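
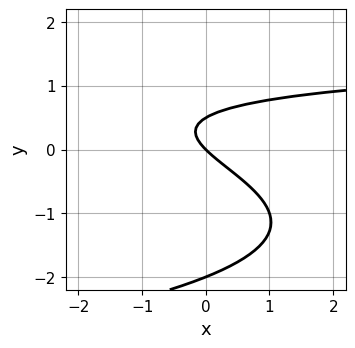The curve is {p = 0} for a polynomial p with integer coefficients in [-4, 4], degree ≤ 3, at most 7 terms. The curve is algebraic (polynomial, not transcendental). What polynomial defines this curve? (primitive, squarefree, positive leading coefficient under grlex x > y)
(a) deg p = 3.
(b) From the axis intercepts and sections: one x-axis crossing is at x = 0; the y-axis gridline crossings are at y ∈ {-2, 0}.
(c) The integer polynomial consistent with all of this is the stated p.

2*y^3 + x*y + 3*y^2 - 2*x - 2*y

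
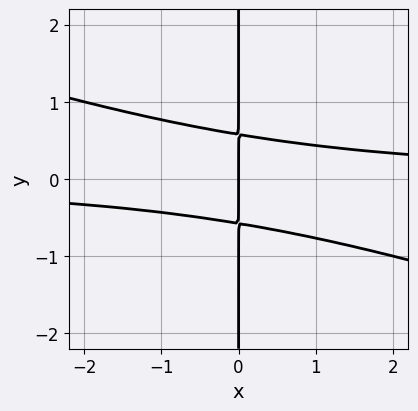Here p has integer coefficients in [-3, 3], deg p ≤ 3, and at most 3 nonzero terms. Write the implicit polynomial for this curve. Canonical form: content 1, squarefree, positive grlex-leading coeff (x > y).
deg p = 3. A generic line meets the curve in up to 3 points.
Observable constraints: it crosses the x-axis at the gridline x = 0; every point of the y-axis in the box is on the curve.
The integer polynomial consistent with all of this is the stated p.

x^2*y + 3*x*y^2 - x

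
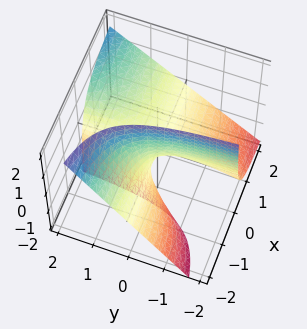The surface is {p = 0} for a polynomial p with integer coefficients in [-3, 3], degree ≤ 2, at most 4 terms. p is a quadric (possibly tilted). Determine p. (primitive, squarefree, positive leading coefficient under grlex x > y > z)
Degree: the shape is more complex than any degree-1 surface, so deg p = 2.
Observable constraints: every point of the y-axis in the box is on the surface; every point of the x-axis in the box is on the surface.
These observations pin down the coefficients.

2*x*y - 2*x*z - z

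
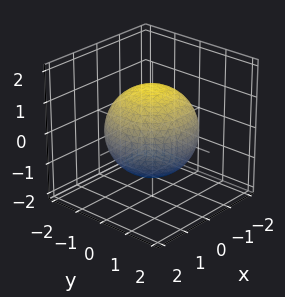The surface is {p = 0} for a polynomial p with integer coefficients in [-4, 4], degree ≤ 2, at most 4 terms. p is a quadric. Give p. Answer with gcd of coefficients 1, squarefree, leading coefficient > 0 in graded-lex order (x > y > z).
Degree: a closed, bounded, convex surface; a quadric, so deg p = 2.
Symmetries: mirror symmetry z ↦ −z ⇒ only even powers of z; rotational symmetry about the z-axis ⇒ p depends on x, y only through x² + y².
Reading off the gridlines: a circular section at z = -1 has radius exactly 1.
Fitting integer coefficients to these (and the overall shape) gives p.

x^2 + y^2 + z^2 - 2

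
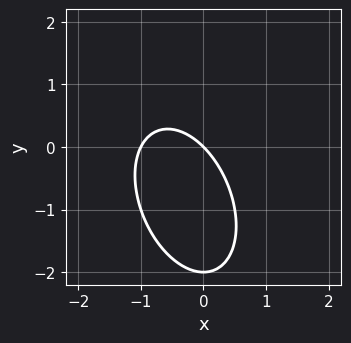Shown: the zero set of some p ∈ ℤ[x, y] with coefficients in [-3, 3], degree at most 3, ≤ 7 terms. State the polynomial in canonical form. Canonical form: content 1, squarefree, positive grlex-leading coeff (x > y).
1. Degree: the shape is more complex than any degree-1 curve, so deg p = 2.
2. From the axis intercepts and sections: among the integer gridlines, it crosses the y-axis at y ∈ {-2, 0}; the x-axis gridline crossings are at x ∈ {-1, 0}.
3. These observations pin down the coefficients.

2*x^2 + x*y + y^2 + 2*x + 2*y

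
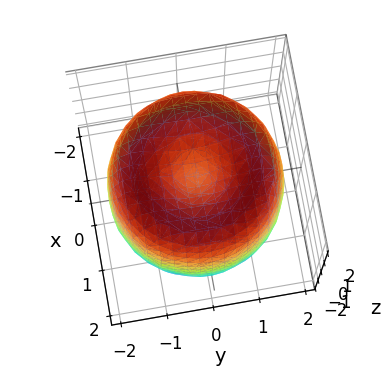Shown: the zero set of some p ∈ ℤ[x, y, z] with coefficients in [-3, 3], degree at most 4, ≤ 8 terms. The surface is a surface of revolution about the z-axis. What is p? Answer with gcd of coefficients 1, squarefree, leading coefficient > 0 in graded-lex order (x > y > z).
x^4 + 2*x^2*y^2 + y^4 - 3*x^2 - 3*y^2 + z^2 - 1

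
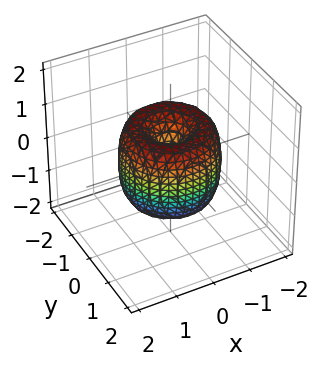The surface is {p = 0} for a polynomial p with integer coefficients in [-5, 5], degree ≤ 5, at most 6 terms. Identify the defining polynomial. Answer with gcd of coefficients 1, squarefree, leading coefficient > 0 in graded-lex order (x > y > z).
1. The degree is 4 — the shape is more complex than any degree-3 surface.
2. By symmetry, the z-axis is an axis of rotation, so x and y enter only as x² + y².
3. From the axis intercepts and sections: a circular section at z = -1 has radius between 0 and 1; it meets the x-axis at x = 0 (among the integer gridlines); it crosses the z-axis at the gridline z = 0; one y-axis crossing is at y = 0.
4. These observations pin down the coefficients.

2*x^4 + 4*x^2*y^2 + 2*y^4 - 3*x^2 - 3*y^2 + z^2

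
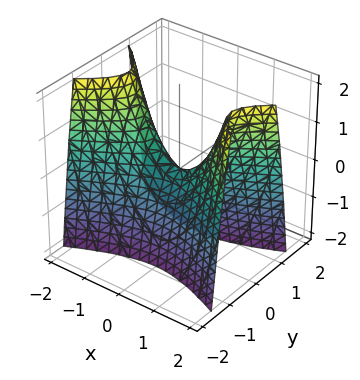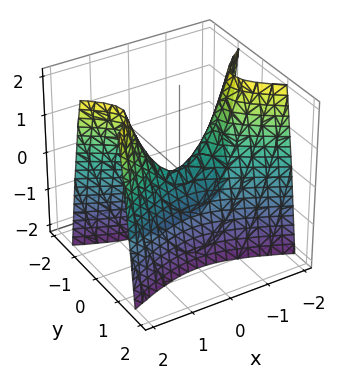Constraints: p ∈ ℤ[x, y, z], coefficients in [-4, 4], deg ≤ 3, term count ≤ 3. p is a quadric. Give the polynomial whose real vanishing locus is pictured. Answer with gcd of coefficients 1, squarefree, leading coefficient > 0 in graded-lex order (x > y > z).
(a) Degree: a saddle surface; a quadric, so deg p = 2.
(b) Symmetries: the y ↦ −y reflection is a symmetry, so y appears only in even powers; mirror symmetry x ↦ −x ⇒ only even powers of x.
(c) Against the integer gridlines: it crosses the z-axis at the gridline z = 0; it crosses the x-axis at the gridline x = 0.
(d) Fitting integer coefficients to these (and the overall shape) gives p.

x^2 - 3*y^2 - z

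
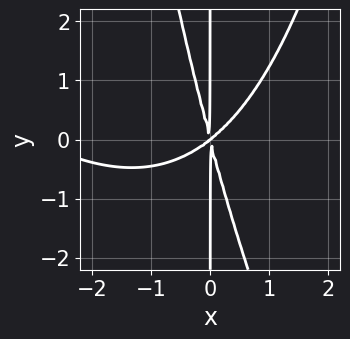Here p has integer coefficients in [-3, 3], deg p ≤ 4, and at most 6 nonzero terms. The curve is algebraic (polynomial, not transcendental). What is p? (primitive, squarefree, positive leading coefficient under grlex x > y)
x^4 + x^3*y + 3*x^3 - 3*x^2*y - x*y^2

1. deg p = 4. The shape is more complex than any degree-3 curve.
2. Observable constraints: one x-axis crossing is at x = 0; every point of the y-axis in the box is on the curve.
3. Assembling these constraints gives the stated polynomial.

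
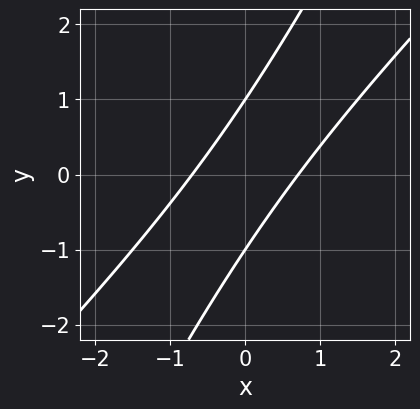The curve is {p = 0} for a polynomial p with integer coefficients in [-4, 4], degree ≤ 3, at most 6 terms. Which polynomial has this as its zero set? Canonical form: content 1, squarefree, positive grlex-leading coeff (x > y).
2*x^2 - 3*x*y + y^2 - 1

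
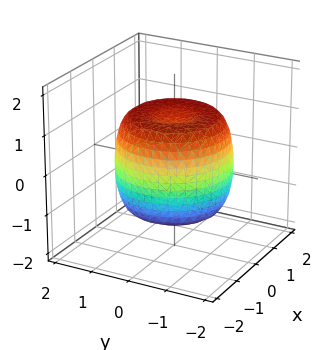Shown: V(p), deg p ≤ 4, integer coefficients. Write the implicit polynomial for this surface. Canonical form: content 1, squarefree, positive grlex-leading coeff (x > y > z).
2*x^4 + 4*x^2*y^2 + 2*y^4 - 3*x^2 - 3*y^2 + 2*z^2 - 2

First, the degree is 4 — a generic line meets the surface in up to 4 points.
Next, symmetries: rotational symmetry about the z-axis ⇒ p depends on x, y only through x² + y².
Next, against the integer gridlines: the z-axis gridline crossings are at z ∈ {-1, 1}; a circular section at z = -1 has radius between 1 and 2.
Finally, putting this together gives p.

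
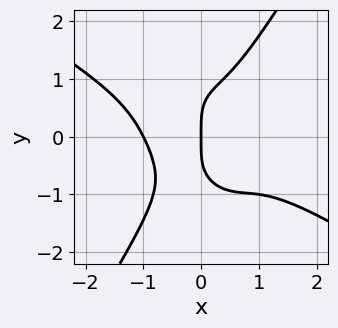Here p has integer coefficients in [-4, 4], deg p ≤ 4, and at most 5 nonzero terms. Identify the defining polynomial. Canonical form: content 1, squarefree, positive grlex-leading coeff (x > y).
2*x^4 + 3*x^3*y - y^4 + 2*x

First, degree: the shape is more complex than any degree-3 curve, so deg p = 4.
Next, reading off the gridlines: the x-axis gridline crossings are at x ∈ {-1, 0}; it meets the y-axis at y = 0 (among the integer gridlines).
Finally, matching integer coefficients to the picture gives p.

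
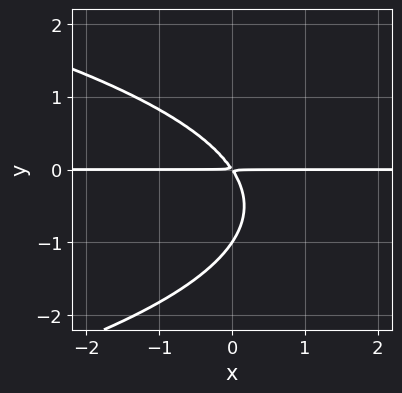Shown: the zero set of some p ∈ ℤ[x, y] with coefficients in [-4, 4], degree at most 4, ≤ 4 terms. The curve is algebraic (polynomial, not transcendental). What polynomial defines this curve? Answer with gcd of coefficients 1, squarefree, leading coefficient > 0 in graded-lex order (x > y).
(a) deg p = 3. A generic line meets the curve in up to 3 points.
(b) From the axis intercepts and sections: it crosses the y-axis at the gridline y = -1; the visible x-axis segment lies entirely on the curve.
(c) These observations pin down the coefficients.

2*y^3 + 3*x*y + 2*y^2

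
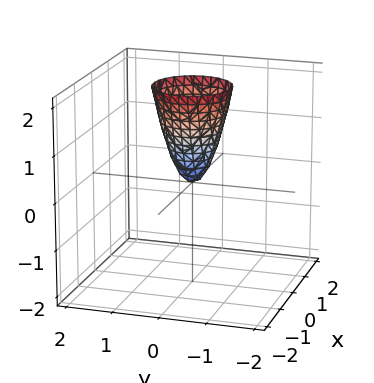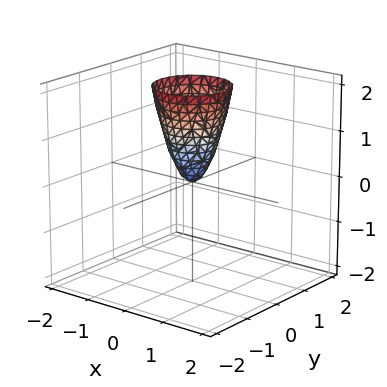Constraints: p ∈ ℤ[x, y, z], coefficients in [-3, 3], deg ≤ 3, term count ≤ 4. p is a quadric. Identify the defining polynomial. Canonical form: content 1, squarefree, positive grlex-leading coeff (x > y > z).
3*x^2 + 3*y^2 - z

1. deg p = 2. A single bowl opening along one axis; a quadric.
2. Symmetries: rotational symmetry about the z-axis ⇒ p depends on x, y only through x² + y².
3. Against the integer gridlines: it meets the x-axis at x = 0 (among the integer gridlines); a circular section at z = 2 has radius between 0 and 1; it meets the y-axis at y = 0 (among the integer gridlines); it meets the z-axis at z = 0 (among the integer gridlines).
4. These observations pin down the coefficients.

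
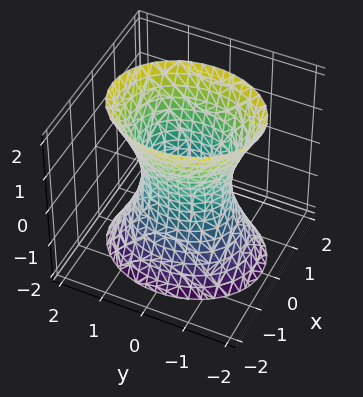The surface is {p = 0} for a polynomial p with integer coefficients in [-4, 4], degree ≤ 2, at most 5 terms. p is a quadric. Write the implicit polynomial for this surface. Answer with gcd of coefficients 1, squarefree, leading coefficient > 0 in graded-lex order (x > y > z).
First, deg p = 2.
Then, symmetries: it's symmetric under z → −z, forcing even powers of z; the y ↦ −y reflection is a symmetry, so y appears only in even powers; it's symmetric under x → −x, forcing even powers of x.
Then, reading off the gridlines: no z-intercept at any integer in the box; among the integer gridlines, it crosses the y-axis at y ∈ {-1, 1}.
Finally, these observations pin down the coefficients.

3*x^2 + 2*y^2 - z^2 - 2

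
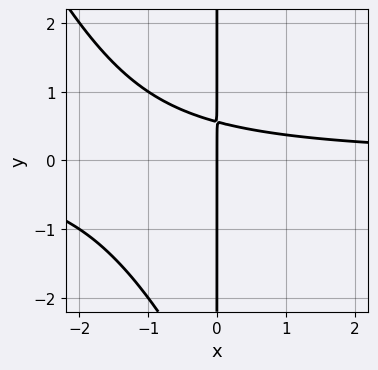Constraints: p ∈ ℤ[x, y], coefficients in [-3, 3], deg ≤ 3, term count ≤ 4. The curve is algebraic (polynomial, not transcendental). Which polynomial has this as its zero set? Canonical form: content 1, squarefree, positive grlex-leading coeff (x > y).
2*x^2*y + x*y^2 + 3*x*y - 2*x

1. Degree: the shape is more complex than any degree-2 curve, so deg p = 3.
2. Observable constraints: it crosses the x-axis at the gridline x = 0; the visible y-axis segment lies entirely on the curve.
3. Matching integer coefficients to the picture gives p.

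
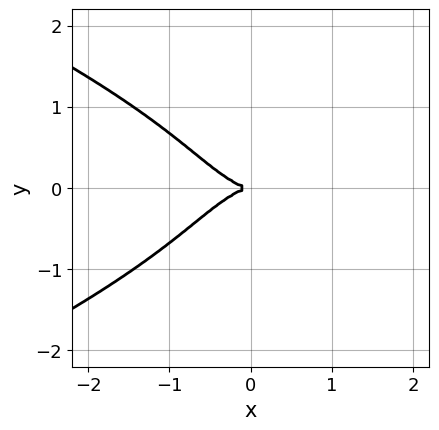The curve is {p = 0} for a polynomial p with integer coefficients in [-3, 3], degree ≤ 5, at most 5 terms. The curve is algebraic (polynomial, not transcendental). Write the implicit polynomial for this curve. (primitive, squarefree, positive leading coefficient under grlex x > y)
The degree is 4 — the shape is more complex than any degree-3 curve.
Symmetries: mirror symmetry y ↦ −y ⇒ only even powers of y.
Against the integer gridlines: it meets the y-axis at y = 0 (among the integer gridlines); it crosses the x-axis at the gridline x = 0.
Matching integer coefficients to the picture gives p.

3*y^4 + 2*x^3 + 3*y^2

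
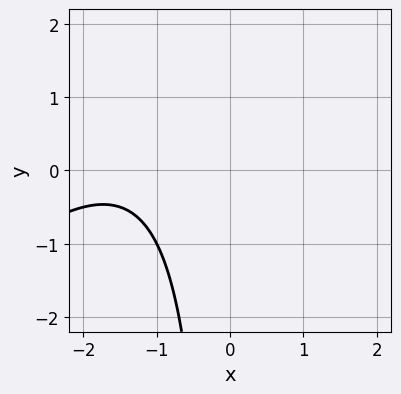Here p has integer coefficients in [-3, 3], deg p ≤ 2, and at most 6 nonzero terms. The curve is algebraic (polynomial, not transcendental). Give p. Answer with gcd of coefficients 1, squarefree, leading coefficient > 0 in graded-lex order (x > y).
1. The degree is 2 — no degree-1 curve has this shape.
2. From the visible intercepts: the curve avoids every integer x-axis point in the box; it misses every integer gridline on the y-axis.
3. Assembling these constraints gives the stated polynomial.

x^2 - x*y + 3*x + 3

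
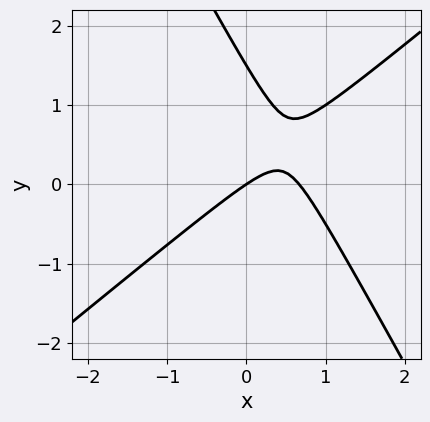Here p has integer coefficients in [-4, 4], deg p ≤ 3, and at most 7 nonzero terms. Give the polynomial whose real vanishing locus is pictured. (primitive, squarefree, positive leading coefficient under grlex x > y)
(a) deg p = 2.
(b) Checking where it meets the axes: it crosses the x-axis at the gridline x = 0; it meets the y-axis at y = 0 (among the integer gridlines).
(c) Putting this together gives p.

3*x^2 - 2*x*y - 2*y^2 - 2*x + 3*y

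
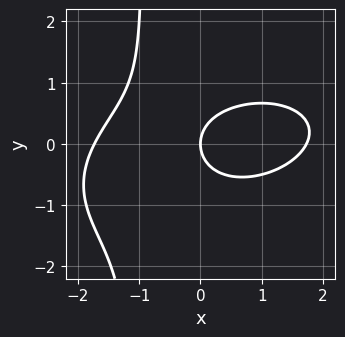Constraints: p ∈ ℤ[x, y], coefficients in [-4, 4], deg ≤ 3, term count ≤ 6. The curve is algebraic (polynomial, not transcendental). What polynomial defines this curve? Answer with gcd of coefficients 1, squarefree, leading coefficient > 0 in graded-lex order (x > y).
First, the degree is 3 — no degree-2 curve has this shape.
Then, checking where it meets the axes: it crosses the y-axis at the gridline y = 0; it meets the x-axis at x = 0 (among the integer gridlines).
Finally, solving for integer coefficients yields p as stated.

x^3 - x^2*y + 3*x*y^2 + 3*y^2 - 3*x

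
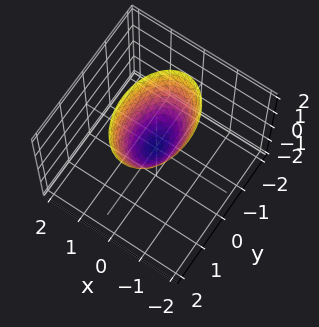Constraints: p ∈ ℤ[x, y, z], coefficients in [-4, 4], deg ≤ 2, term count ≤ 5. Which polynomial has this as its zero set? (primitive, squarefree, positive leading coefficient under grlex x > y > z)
2*x^2 + y^2 - z

Degree: a single bowl opening along one axis; a quadric, so deg p = 2.
Symmetries: mirror symmetry y ↦ −y ⇒ only even powers of y; mirror symmetry x ↦ −x ⇒ only even powers of x.
Against the integer gridlines: it meets the z-axis at z = 0 (among the integer gridlines); it meets the x-axis at x = 0 (among the integer gridlines); it meets the y-axis at y = 0 (among the integer gridlines).
Assembling these constraints gives the stated polynomial.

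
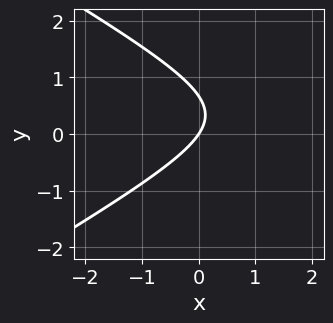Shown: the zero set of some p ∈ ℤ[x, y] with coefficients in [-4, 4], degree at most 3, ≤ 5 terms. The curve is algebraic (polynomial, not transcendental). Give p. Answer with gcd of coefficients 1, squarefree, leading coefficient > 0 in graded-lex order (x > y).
x^2 - 3*y^2 - 3*x + 2*y

deg p = 2. A generic line meets the curve in up to 2 points.
Checking where it meets the axes: it meets the x-axis at x = 0 (among the integer gridlines); it meets the y-axis at y = 0 (among the integer gridlines).
The integer polynomial consistent with all of this is the stated p.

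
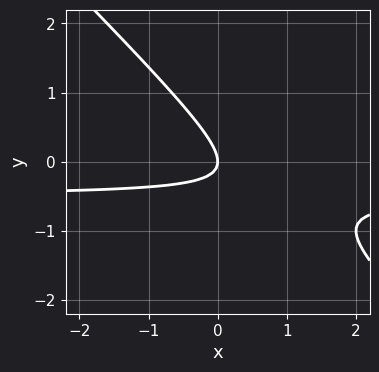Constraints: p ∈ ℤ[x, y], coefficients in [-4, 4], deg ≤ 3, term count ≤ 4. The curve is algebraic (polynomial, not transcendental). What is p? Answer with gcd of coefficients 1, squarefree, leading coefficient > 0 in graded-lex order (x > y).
2*x*y + 2*y^2 + x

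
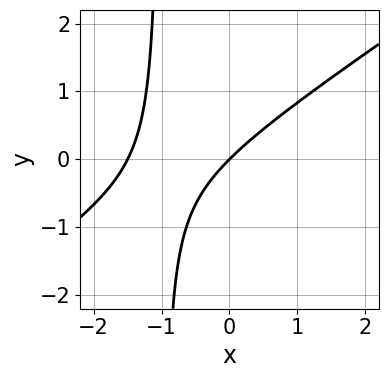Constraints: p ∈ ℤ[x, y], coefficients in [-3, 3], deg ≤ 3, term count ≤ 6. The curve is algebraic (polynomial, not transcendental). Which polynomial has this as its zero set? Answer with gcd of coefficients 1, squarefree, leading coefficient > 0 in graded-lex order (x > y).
2*x^2 - 3*x*y + 3*x - 3*y

deg p = 2. A generic line meets the curve in up to 2 points.
Checking where it meets the axes: it meets the y-axis at y = 0 (among the integer gridlines); it crosses the x-axis at the gridline x = 0.
Putting this together gives p.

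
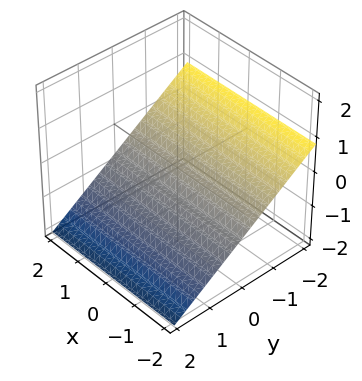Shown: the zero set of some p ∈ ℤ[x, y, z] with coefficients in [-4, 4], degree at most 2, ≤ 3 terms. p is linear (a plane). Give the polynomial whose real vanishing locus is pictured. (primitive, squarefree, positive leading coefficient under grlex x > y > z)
1. The degree is 1 — every cross-section is a straight line — this is a plane.
2. Reading off the gridlines: one y-axis crossing is at y = -1; the surface avoids every integer x-axis point in the box.
3. Matching integer coefficients to the picture gives p.

2*y + 3*z + 2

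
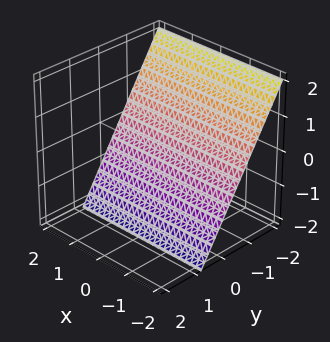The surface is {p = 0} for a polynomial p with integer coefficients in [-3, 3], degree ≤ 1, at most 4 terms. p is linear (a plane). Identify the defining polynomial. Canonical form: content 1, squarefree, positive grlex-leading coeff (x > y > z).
(a) The degree is 1 — the surface is flat (a plane).
(b) Against the integer gridlines: one z-axis crossing is at z = -1; the surface avoids every integer x-axis point in the box.
(c) Solving for integer coefficients yields p as stated.

3*y + 2*z + 2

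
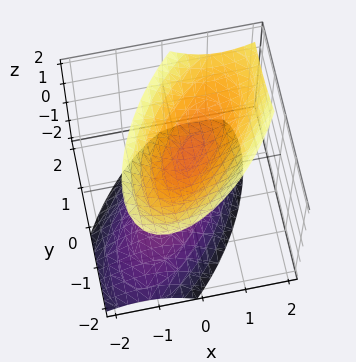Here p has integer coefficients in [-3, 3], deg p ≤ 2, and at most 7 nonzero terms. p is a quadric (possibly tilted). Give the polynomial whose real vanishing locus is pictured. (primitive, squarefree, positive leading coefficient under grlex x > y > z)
3*x^2 - 3*x*y - x*z + 2*y^2 - 2*z^2 + 1

(a) I count 2 distinct pieces. They look like related sheets of one shape, so recover p as a whole.
(b) deg p = 2. The shape is more complex than any degree-1 surface.
(c) From the axis intercepts and sections: the surface avoids every integer x-axis point in the box; no y-intercept at any integer in the box.
(d) Matching integer coefficients to the picture gives p.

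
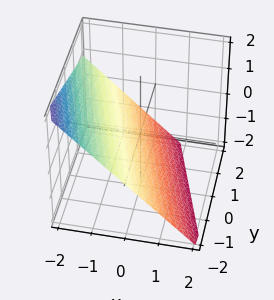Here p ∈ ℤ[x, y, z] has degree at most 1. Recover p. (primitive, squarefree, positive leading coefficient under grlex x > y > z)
First, deg p = 1.
Next, reading off the gridlines: it meets the y-axis at y = -2 (among the integer gridlines).
Finally, fitting integer coefficients to these (and the overall shape) gives p.

3*x + y + 3*z + 2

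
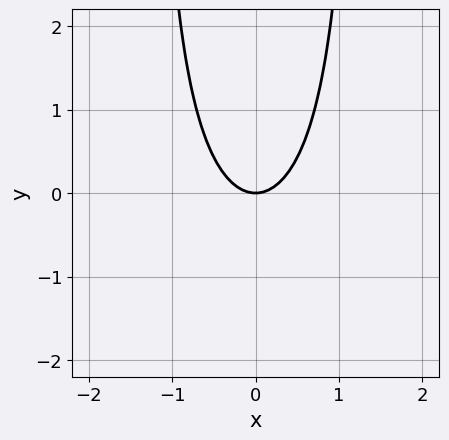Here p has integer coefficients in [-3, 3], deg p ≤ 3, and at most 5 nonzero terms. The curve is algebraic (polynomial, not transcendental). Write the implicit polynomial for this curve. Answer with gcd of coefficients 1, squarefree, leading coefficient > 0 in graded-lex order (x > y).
First, deg p = 3.
Next, symmetries: it's symmetric under x → −x, forcing even powers of x.
Then, reading off the gridlines: it crosses the y-axis at the gridline y = 0; it crosses the x-axis at the gridline x = 0.
Finally, matching integer coefficients to the picture gives p.

x^2*y + 3*x^2 - 2*y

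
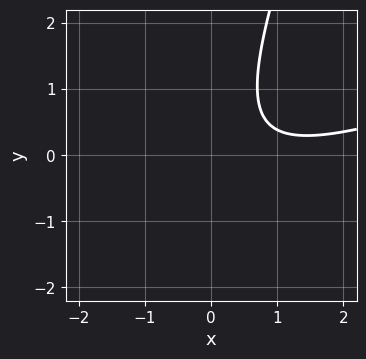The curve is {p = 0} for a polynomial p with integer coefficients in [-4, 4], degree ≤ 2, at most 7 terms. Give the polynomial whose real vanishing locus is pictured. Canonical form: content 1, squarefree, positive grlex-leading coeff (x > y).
(a) Degree: the shape is more complex than any degree-1 curve, so deg p = 2.
(b) From the visible intercepts: it misses every integer gridline on the x-axis; it misses every integer gridline on the y-axis.
(c) Solving for integer coefficients yields p as stated.

x^2 - 3*x*y + y^2 - 2*x + 2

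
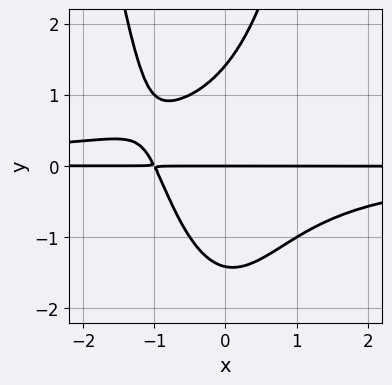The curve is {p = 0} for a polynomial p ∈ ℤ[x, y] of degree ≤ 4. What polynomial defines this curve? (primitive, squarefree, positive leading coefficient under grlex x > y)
deg p = 4. No degree-3 curve has this shape.
From the visible intercepts: one y-axis crossing is at y = 0; every point of the x-axis in the box is on the curve.
Together with the visible shape, these determine p as stated.

2*x^2*y^2 + x*y^2 - y^3 + 2*x*y + 2*y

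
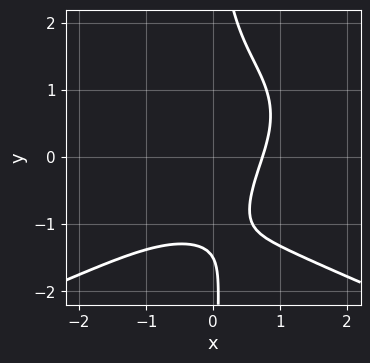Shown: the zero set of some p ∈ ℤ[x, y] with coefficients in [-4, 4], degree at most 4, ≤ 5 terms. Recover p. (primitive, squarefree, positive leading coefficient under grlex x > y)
1. Degree: the shape is more complex than any degree-3 curve, so deg p = 4.
2. Putting this together gives p.

2*x*y^3 + 2*x^3 + 3*x - 2*y - 3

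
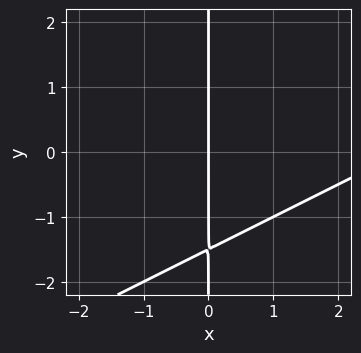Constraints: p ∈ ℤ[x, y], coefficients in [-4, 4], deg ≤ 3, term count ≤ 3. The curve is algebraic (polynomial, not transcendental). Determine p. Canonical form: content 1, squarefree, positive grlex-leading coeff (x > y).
(a) Degree: a generic line meets the curve in up to 2 points, so deg p = 2.
(b) Against the integer gridlines: every point of the y-axis in the box is on the curve; it meets the x-axis at x = 0 (among the integer gridlines).
(c) Fitting integer coefficients to these (and the overall shape) gives p.

x^2 - 2*x*y - 3*x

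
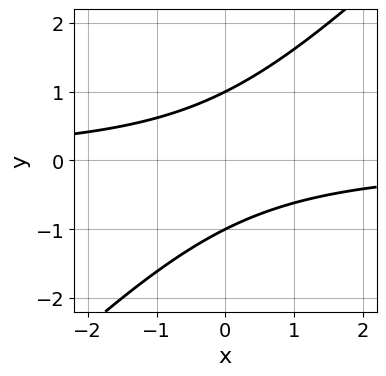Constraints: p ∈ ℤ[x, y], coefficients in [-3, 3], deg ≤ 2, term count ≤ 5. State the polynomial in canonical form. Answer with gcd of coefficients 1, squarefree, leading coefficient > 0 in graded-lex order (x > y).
Degree: the shape is more complex than any degree-1 curve, so deg p = 2.
Checking where it meets the axes: among the integer gridlines, it crosses the y-axis at y ∈ {-1, 1}; no x-intercept at any integer in the box.
Matching integer coefficients to the picture gives p.

x*y - y^2 + 1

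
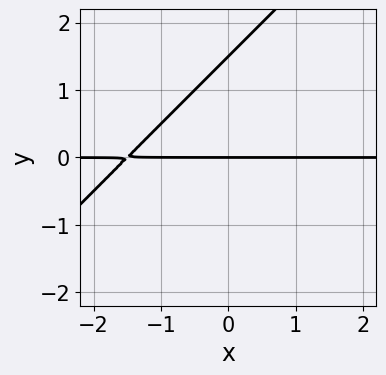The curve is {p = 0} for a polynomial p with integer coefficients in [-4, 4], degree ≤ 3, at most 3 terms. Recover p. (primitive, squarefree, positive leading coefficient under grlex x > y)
Degree: a generic line meets the curve in up to 2 points, so deg p = 2.
From the visible intercepts: one y-axis crossing is at y = 0; every point of the x-axis in the box is on the curve.
Putting this together gives p.

2*x*y - 2*y^2 + 3*y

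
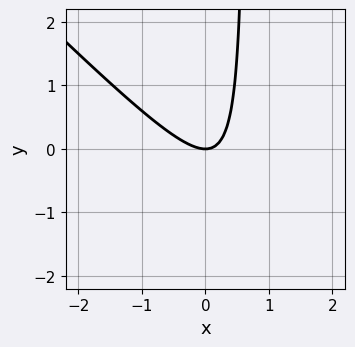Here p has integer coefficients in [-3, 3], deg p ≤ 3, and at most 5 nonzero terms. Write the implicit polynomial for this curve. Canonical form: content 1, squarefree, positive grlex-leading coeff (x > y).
3*x^2 + 3*x*y - 2*y

1. The degree is 2 — the shape is more complex than any degree-1 curve.
2. From the visible intercepts: it meets the y-axis at y = 0 (among the integer gridlines); it crosses the x-axis at the gridline x = 0.
3. The integer polynomial consistent with all of this is the stated p.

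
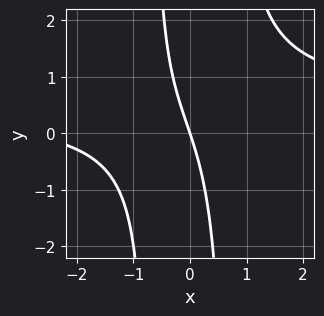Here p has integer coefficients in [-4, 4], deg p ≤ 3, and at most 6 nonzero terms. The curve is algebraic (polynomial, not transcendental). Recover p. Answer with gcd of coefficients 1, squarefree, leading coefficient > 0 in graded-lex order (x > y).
1. Degree: no degree-2 curve has this shape, so deg p = 3.
2. Observable constraints: one y-axis crossing is at y = 0; it crosses the x-axis at the gridline x = 0.
3. The integer polynomial consistent with all of this is the stated p.

2*x^2*y - x^2 - 3*x - y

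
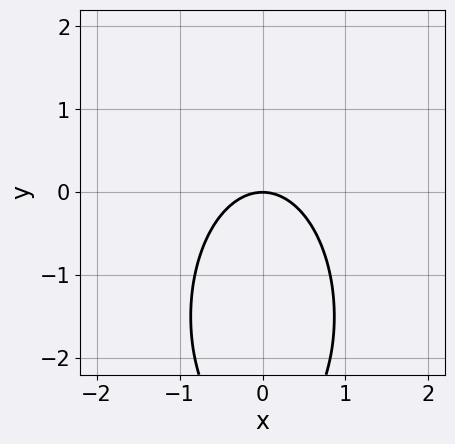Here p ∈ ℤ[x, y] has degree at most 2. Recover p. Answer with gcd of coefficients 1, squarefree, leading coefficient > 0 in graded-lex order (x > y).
Degree: the shape is more complex than any degree-1 curve, so deg p = 2.
Symmetries: the x ↦ −x reflection is a symmetry, so x appears only in even powers.
Observable constraints: one x-axis crossing is at x = 0; one y-axis crossing is at y = 0.
Together with the visible shape, these determine p as stated.

3*x^2 + y^2 + 3*y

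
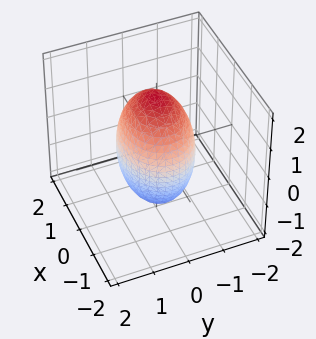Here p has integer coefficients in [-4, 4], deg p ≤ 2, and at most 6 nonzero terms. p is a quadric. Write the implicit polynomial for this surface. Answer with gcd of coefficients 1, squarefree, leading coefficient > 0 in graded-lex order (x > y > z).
2*x^2 + 3*y^2 + z^2 - 3

deg p = 2. A closed, bounded, convex surface; a quadric.
Symmetries: it's symmetric under x → −x, forcing even powers of x; the y ↦ −y reflection is a symmetry, so y appears only in even powers; mirror symmetry z ↦ −z ⇒ only even powers of z.
From the axis intercepts and sections: among the integer gridlines, it crosses the y-axis at y ∈ {-1, 1}.
Solving for integer coefficients yields p as stated.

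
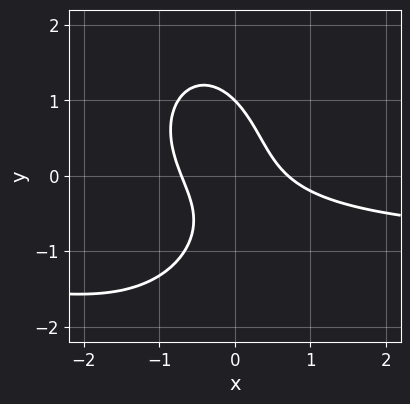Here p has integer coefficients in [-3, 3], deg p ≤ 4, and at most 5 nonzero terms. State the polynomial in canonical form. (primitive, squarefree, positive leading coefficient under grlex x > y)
2*x^2*y + y^3 + 2*x^2 + 3*x*y - 1

First, deg p = 3. The shape is more complex than any degree-2 curve.
Next, from the axis intercepts and sections: one y-axis crossing is at y = 1.
Finally, matching integer coefficients to the picture gives p.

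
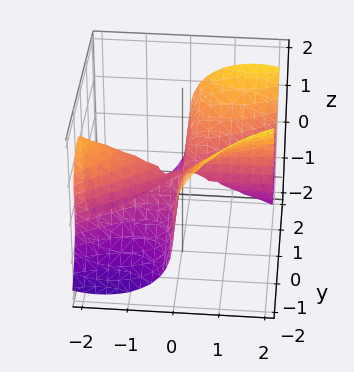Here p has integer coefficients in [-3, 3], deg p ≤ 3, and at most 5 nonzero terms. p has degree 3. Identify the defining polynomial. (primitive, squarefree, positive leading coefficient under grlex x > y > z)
1. The degree is 3 — a generic line meets the surface in up to 3 points.
2. From the axis intercepts and sections: one z-axis crossing is at z = 0; the visible y-axis segment lies entirely on the surface; every point of the x-axis in the box is on the surface.
3. These observations pin down the coefficients.

2*x^2*y - 3*x*y^2 + 2*z^3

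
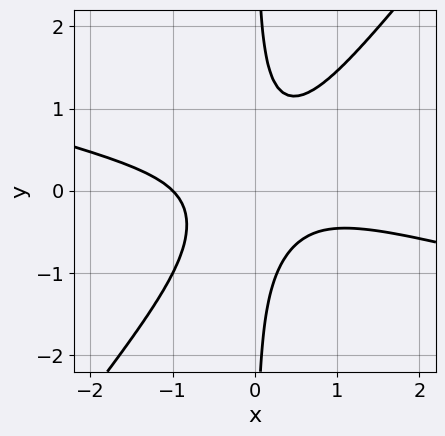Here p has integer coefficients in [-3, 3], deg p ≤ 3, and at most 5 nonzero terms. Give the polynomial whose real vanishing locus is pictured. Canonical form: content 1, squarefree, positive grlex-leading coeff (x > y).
x^3 + 3*x^2*y - 3*x*y^2 + 1

First, deg p = 3. The shape is more complex than any degree-2 curve.
Then, from the axis intercepts and sections: one x-axis crossing is at x = -1; it misses every integer gridline on the y-axis.
Finally, these observations pin down the coefficients.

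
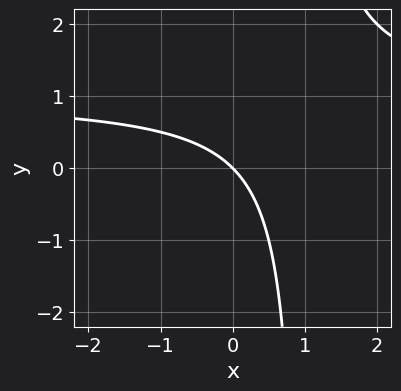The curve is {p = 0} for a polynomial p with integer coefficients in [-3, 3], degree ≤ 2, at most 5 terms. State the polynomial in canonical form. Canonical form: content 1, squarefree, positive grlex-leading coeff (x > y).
1. deg p = 2. No degree-1 curve has this shape.
2. From the axis intercepts and sections: it meets the x-axis at x = 0 (among the integer gridlines); one y-axis crossing is at y = 0.
3. These observations pin down the coefficients.

x*y - x - y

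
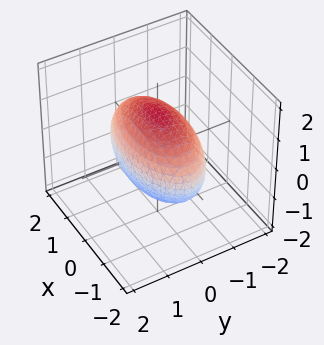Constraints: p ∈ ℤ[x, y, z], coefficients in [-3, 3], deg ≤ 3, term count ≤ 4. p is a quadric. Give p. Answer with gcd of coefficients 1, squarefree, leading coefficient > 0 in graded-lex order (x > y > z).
x^2 + 3*y^2 + 2*z^2 - 3

(a) Degree: a closed, bounded, convex surface; a quadric, so deg p = 2.
(b) Symmetries: the z ↦ −z reflection is a symmetry, so z appears only in even powers; the x ↦ −x reflection is a symmetry, so x appears only in even powers; the y ↦ −y reflection is a symmetry, so y appears only in even powers.
(c) Reading off the gridlines: the y-axis gridline crossings are at y ∈ {-1, 1}.
(d) These observations pin down the coefficients.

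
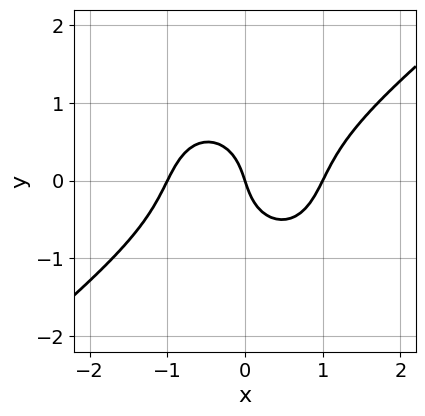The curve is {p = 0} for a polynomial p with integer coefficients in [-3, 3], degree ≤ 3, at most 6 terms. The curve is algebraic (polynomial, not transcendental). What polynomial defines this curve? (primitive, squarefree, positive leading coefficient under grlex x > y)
3*x^3 - 2*x^2*y - 3*y^3 - 3*x - y

(a) deg p = 3. A generic line meets the curve in up to 3 points.
(b) Against the integer gridlines: it meets the y-axis at y = 0 (among the integer gridlines); the x-axis gridline crossings are at x ∈ {-1, 0, 1}.
(c) Fitting integer coefficients to these (and the overall shape) gives p.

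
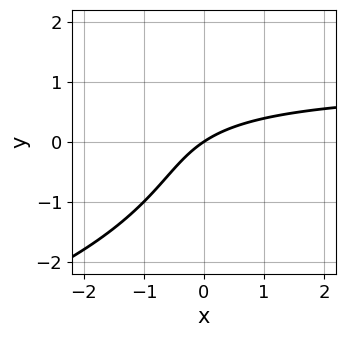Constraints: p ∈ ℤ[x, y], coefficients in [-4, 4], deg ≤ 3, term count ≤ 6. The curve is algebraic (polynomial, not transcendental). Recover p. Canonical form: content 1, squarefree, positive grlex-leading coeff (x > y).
deg p = 3.
From the axis intercepts and sections: one x-axis crossing is at x = 0; it meets the y-axis at y = 0 (among the integer gridlines).
Matching integer coefficients to the picture gives p.

y^3 + 2*x*y - 2*x + 3*y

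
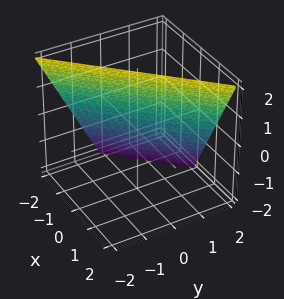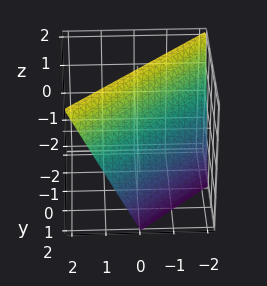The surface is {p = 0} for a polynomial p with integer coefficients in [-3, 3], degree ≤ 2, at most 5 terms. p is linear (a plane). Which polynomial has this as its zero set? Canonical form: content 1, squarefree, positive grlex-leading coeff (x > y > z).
(a) deg p = 1. The surface is flat (a plane).
(b) Checking where it meets the axes: it meets the z-axis at z = 2 (among the integer gridlines); it meets the y-axis at y = 1 (among the integer gridlines); it crosses the x-axis at the gridline x = -1.
(c) Solving for integer coefficients yields p as stated.

2*x - 2*y - z + 2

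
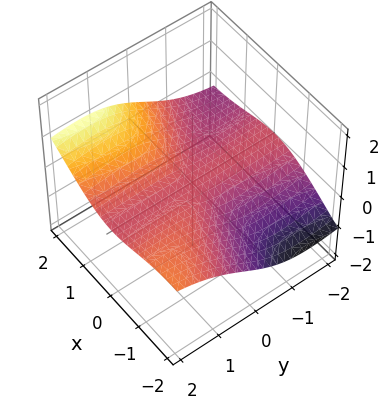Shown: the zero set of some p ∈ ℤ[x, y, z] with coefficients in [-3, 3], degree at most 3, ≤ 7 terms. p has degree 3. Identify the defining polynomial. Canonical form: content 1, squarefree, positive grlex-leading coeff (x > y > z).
(a) The degree is 3 — no degree-2 surface has this shape.
(b) Observable constraints: the visible y-axis segment lies entirely on the surface; one x-axis crossing is at x = 0; one z-axis crossing is at z = 0.
(c) The integer polynomial consistent with all of this is the stated p.

x^3 + 2*x^2*y - 3*x^2*z - 3*y^2*z - z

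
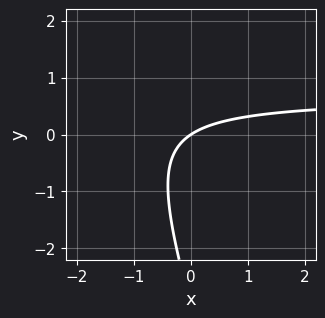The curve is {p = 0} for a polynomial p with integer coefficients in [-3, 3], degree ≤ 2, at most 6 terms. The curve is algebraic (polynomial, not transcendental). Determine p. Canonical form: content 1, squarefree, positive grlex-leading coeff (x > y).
3*x*y + y^2 - 2*x + 3*y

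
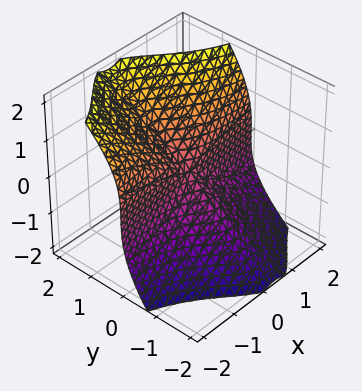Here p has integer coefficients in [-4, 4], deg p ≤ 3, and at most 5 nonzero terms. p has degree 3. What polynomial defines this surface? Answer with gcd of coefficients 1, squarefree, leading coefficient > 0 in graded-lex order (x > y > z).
The degree is 3 — no degree-2 surface has this shape.
From the visible intercepts: every point of the x-axis in the box is on the surface; every point of the y-axis in the box is on the surface.
The integer polynomial consistent with all of this is the stated p.

3*x^2*y + x*y*z + 2*y*z^2 - 2*z^3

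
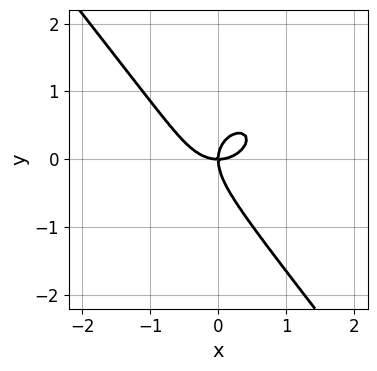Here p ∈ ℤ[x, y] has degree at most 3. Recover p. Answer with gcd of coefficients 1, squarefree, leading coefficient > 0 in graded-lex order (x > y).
Degree: the shape is more complex than any degree-2 curve, so deg p = 3.
From the visible intercepts: one y-axis crossing is at y = 0; it meets the x-axis at x = 0 (among the integer gridlines).
The integer polynomial consistent with all of this is the stated p.

3*x^3 + 2*x*y^2 + 3*y^3 - 3*x*y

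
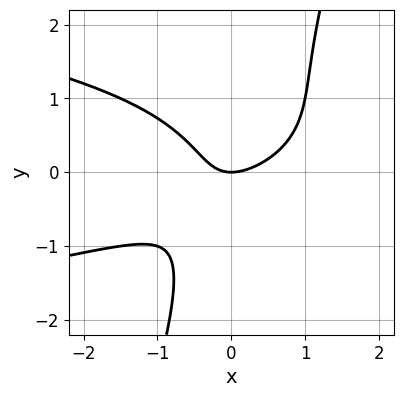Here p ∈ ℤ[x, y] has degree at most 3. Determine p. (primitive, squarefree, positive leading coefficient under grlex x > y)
First, degree: a generic line meets the curve in up to 3 points, so deg p = 3.
Then, against the integer gridlines: one y-axis crossing is at y = 0; it meets the x-axis at x = 0 (among the integer gridlines).
Finally, putting this together gives p.

3*x*y^2 - y^3 + 2*x^2 - 2*x*y - 2*y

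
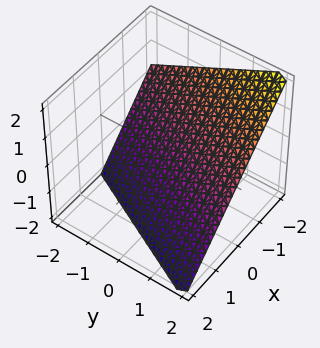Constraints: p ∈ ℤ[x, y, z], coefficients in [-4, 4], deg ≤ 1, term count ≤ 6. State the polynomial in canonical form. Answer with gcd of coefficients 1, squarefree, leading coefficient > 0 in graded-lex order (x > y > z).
2*x - y + 2*z + 2

(a) Degree: the surface is flat (a plane), so deg p = 1.
(b) Against the integer gridlines: it crosses the y-axis at the gridline y = 2; one z-axis crossing is at z = -1; it meets the x-axis at x = -1 (among the integer gridlines).
(c) Putting this together gives p.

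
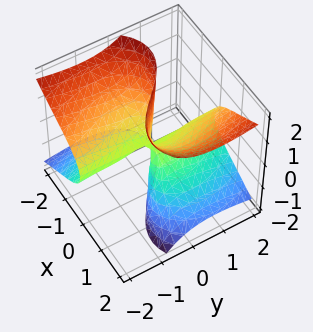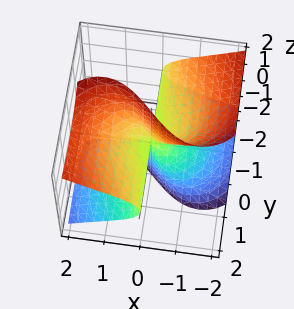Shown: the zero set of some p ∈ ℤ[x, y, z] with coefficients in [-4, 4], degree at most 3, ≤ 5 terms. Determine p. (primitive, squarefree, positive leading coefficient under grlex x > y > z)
First, the degree is 3 — the shape is more complex than any degree-2 surface.
Then, reading off the gridlines: the visible z-axis segment lies entirely on the surface; the visible y-axis segment lies entirely on the surface; one x-axis crossing is at x = 0.
Finally, these observations pin down the coefficients.

2*x^3 + 2*x*y^2 - 3*x*z^2 - 3*y*z^2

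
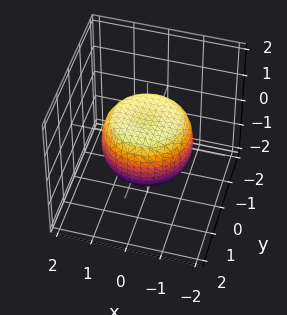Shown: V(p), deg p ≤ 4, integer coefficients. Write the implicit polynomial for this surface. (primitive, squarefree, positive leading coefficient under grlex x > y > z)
2*x^4 + 4*x^2*y^2 + 2*y^4 - 2*x^2 - 2*y^2 + 3*z^2 - 2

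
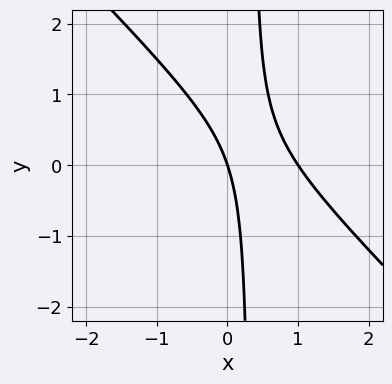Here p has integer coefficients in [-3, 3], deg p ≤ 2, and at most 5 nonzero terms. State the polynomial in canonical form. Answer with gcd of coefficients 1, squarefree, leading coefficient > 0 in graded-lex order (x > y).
The degree is 2 — no degree-1 curve has this shape.
Reading off the gridlines: it meets the y-axis at y = 0 (among the integer gridlines); among the integer gridlines, it crosses the x-axis at x ∈ {0, 1}.
These observations pin down the coefficients.

3*x^2 + 3*x*y - 3*x - y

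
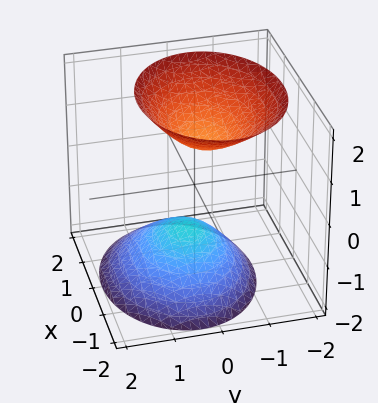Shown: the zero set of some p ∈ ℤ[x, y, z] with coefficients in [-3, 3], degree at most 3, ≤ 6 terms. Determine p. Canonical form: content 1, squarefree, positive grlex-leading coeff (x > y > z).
(a) There are 2 components. They look like related sheets of one shape, so recover p as a whole.
(b) Degree: no degree-1 surface has this shape, so deg p = 2.
(c) From the axis intercepts and sections: the z-axis gridline crossings are at z ∈ {-1, 1}; the surface avoids every integer x-axis point in the box; the surface avoids every integer y-axis point in the box.
(d) Together with the visible shape, these determine p as stated.

2*x^2 + 3*y^2 + y*z - 2*z^2 + 2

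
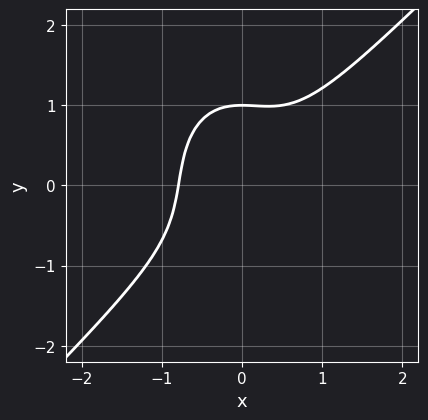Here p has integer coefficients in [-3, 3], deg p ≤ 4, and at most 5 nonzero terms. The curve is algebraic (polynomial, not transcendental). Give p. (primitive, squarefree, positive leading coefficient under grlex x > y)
2*x^3 - x^2*y - y^3 + 1

deg p = 3. The shape is more complex than any degree-2 curve.
From the visible intercepts: it meets the y-axis at y = 1 (among the integer gridlines).
The integer polynomial consistent with all of this is the stated p.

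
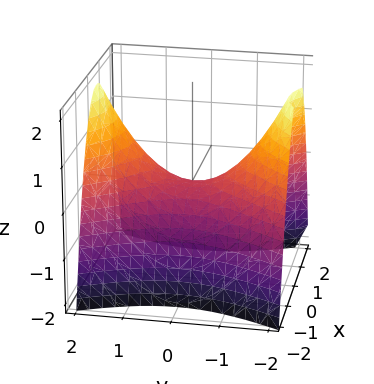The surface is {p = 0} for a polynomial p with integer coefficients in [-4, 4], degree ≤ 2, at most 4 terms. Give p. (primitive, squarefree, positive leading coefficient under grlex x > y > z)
2*x^2 - y^2 + 2*z

1. The degree is 2 — a hyperbolic paraboloid; a quadric.
2. Symmetries: mirror symmetry y ↦ −y ⇒ only even powers of y; mirror symmetry x ↦ −x ⇒ only even powers of x.
3. From the visible intercepts: it meets the z-axis at z = 0 (among the integer gridlines); it meets the y-axis at y = 0 (among the integer gridlines); it crosses the x-axis at the gridline x = 0.
4. The integer polynomial consistent with all of this is the stated p.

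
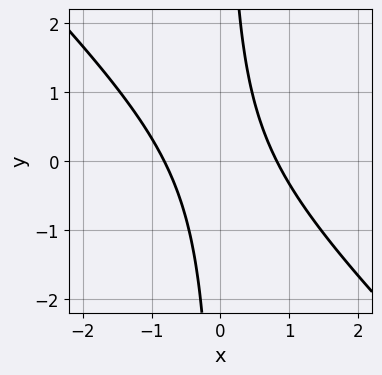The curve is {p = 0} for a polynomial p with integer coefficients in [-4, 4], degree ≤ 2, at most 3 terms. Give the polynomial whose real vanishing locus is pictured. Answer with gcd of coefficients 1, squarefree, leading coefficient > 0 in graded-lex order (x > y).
First, the degree is 2 — no degree-1 curve has this shape.
Next, checking where it meets the axes: no y-intercept at any integer in the box.
Finally, together with the visible shape, these determine p as stated.

3*x^2 + 3*x*y - 2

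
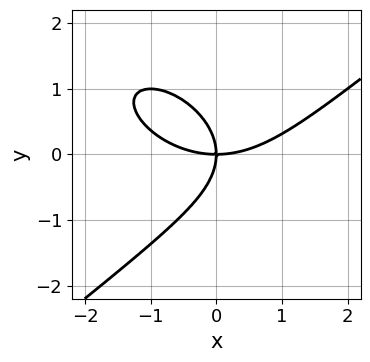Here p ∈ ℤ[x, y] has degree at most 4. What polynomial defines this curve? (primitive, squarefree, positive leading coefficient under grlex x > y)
x^3 - 2*y^3 - 3*x*y

(a) deg p = 3. The shape is more complex than any degree-2 curve.
(b) Checking where it meets the axes: it crosses the x-axis at the gridline x = 0; one y-axis crossing is at y = 0.
(c) Matching integer coefficients to the picture gives p.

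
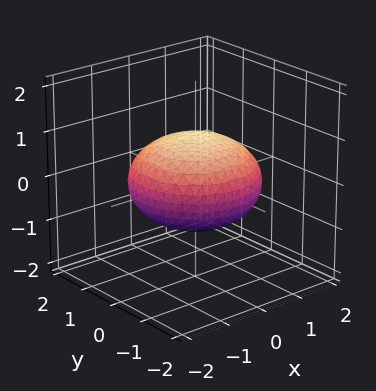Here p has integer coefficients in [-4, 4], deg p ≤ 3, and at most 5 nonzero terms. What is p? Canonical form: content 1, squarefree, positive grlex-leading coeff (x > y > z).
(a) Degree: a closed, bounded, convex surface; a quadric, so deg p = 2.
(b) By symmetry, every cross-section ⟂ z is a circle, so x, y appear only via x² + y²; mirror symmetry z ↦ −z ⇒ only even powers of z.
(c) Checking where it meets the axes: a circular section at z = 0 has radius between 1 and 2; the z-axis gridline crossings are at z ∈ {-1, 1}.
(d) Together with the visible shape, these determine p as stated.

x^2 + y^2 + 2*z^2 - 2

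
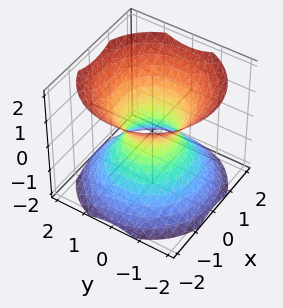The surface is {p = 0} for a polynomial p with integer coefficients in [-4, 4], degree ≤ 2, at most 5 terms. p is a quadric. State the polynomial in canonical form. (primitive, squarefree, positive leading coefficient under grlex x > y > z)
3*x^2 + 3*y^2 - 3*z^2 - 2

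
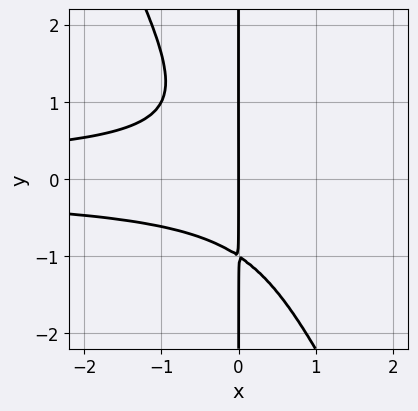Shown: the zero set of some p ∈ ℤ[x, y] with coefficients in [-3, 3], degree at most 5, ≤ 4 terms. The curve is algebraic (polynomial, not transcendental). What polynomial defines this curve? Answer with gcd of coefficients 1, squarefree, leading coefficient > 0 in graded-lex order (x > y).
2*x^2*y^2 + x*y^3 + x

1. The degree is 4 — the shape is more complex than any degree-3 curve.
2. Reading off the gridlines: the visible y-axis segment lies entirely on the curve; it meets the x-axis at x = 0 (among the integer gridlines).
3. Solving for integer coefficients yields p as stated.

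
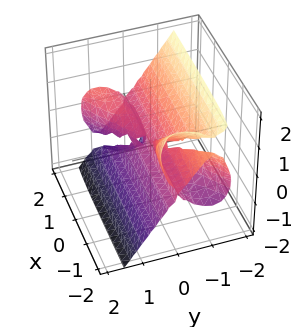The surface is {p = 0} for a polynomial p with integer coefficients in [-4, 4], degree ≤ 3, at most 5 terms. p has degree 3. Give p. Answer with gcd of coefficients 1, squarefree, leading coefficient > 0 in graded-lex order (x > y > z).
1. deg p = 3. The shape is more complex than any degree-2 surface.
2. Against the integer gridlines: it meets the y-axis at y = 0 (among the integer gridlines); it meets the z-axis at z = 0 (among the integer gridlines); the visible x-axis segment lies entirely on the surface.
3. These observations pin down the coefficients.

2*x*y^2 - x*z^2 - 3*y^3 - z^3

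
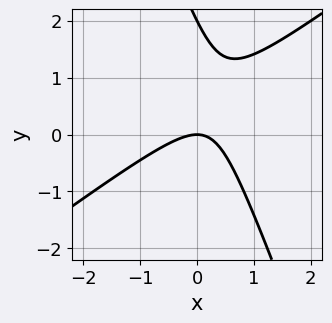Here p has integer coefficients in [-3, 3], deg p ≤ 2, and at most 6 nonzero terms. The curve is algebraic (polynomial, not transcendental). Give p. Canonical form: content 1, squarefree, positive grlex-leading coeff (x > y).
2*x^2 - 2*x*y - y^2 + 2*y

(a) The degree is 2 — the shape is more complex than any degree-1 curve.
(b) Observable constraints: the y-axis gridline crossings are at y ∈ {0, 2}; it meets the x-axis at x = 0 (among the integer gridlines).
(c) Fitting integer coefficients to these (and the overall shape) gives p.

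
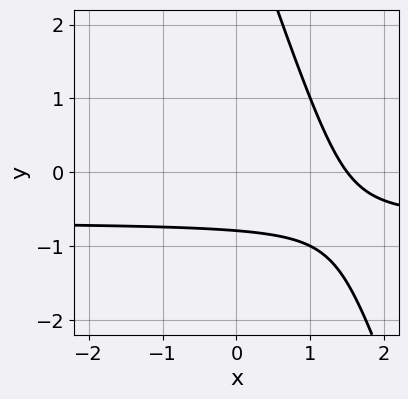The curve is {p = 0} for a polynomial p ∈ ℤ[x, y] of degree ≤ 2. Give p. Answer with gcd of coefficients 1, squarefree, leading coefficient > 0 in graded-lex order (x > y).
3*x*y + y^2 + 2*x - 3*y - 3

First, the degree is 2 — the shape is more complex than any degree-1 curve.
Finally, putting this together gives p.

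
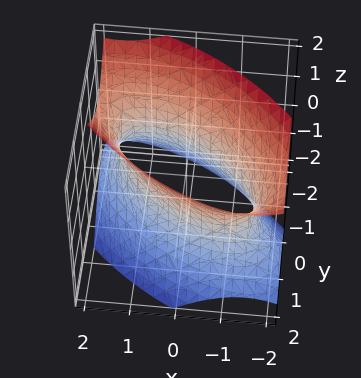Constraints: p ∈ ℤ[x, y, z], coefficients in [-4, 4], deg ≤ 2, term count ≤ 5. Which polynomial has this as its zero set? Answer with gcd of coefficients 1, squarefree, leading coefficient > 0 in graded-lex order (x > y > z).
2*x^2 + 3*x*y + 3*y^2 - 2*z^2 - 3

First, deg p = 2.
Next, from the axis intercepts and sections: the y-axis gridline crossings are at y ∈ {-1, 1}; the surface avoids every integer z-axis point in the box.
Finally, solving for integer coefficients yields p as stated.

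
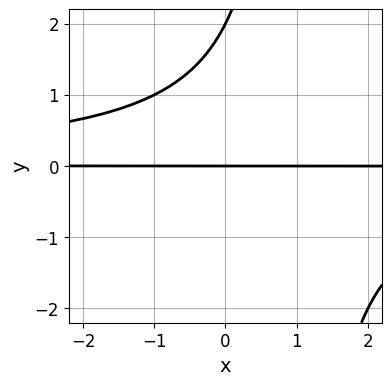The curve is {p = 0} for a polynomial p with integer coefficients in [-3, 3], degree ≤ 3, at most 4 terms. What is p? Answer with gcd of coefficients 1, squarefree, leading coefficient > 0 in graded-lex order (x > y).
x*y^2 - y^2 + 2*y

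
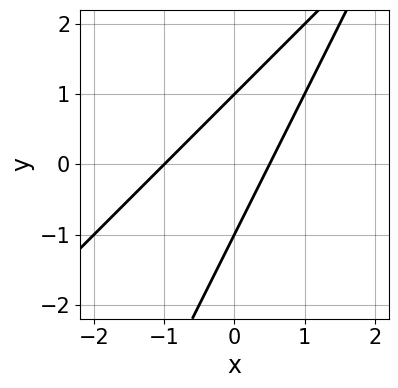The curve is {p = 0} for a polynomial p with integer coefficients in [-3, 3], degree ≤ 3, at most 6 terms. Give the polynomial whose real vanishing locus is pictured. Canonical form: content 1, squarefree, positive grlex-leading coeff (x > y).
deg p = 2. The shape is more complex than any degree-1 curve.
From the axis intercepts and sections: it meets the x-axis at x = -1 (among the integer gridlines); among the integer gridlines, it crosses the y-axis at y ∈ {-1, 1}.
The integer polynomial consistent with all of this is the stated p.

2*x^2 - 3*x*y + y^2 + x - 1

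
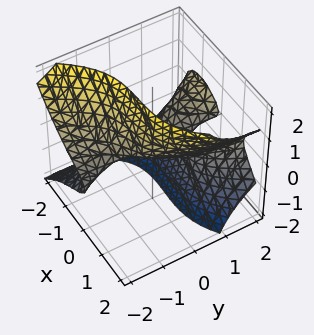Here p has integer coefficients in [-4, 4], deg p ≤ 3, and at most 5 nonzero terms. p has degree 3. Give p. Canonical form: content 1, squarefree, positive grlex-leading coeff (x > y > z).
First, the degree is 3 — no degree-2 surface has this shape.
Next, from the visible intercepts: one z-axis crossing is at z = 0; one x-axis crossing is at x = 0; the visible y-axis segment lies entirely on the surface.
Finally, matching integer coefficients to the picture gives p.

x^3 + y^2*z - 2*y*z^2 - x*y - 2*z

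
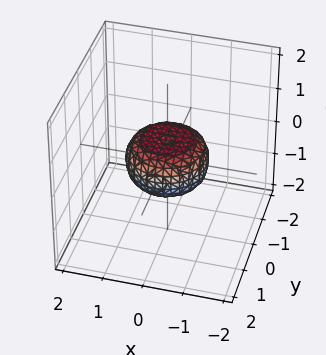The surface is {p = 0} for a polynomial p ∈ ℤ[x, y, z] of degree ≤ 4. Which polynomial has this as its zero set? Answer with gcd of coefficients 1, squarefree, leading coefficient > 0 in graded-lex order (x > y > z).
2*x^4 + 4*x^2*y^2 + 2*y^4 - x^2 - y^2 + 3*z^2 - 1

1. Degree: the shape is more complex than any degree-3 surface, so deg p = 4.
2. Symmetry: the surface is invariant under rotation about z: p = q(x² + y², z).
3. Reading off the gridlines: the x-axis gridline crossings are at x ∈ {-1, 1}; the y-axis gridline crossings are at y ∈ {-1, 1}; a circular section at z = 0 has radius exactly 1.
4. Together with the visible shape, these determine p as stated.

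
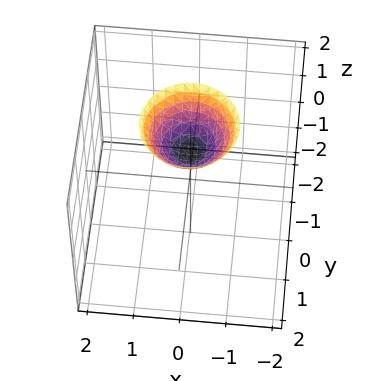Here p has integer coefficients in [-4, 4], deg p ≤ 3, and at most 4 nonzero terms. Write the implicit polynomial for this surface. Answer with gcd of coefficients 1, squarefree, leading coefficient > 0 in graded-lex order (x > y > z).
x^2 + y^2 - z + 1

1. The degree is 2 — the shape is more complex than any degree-1 surface.
2. Symmetry: the surface is invariant under rotation about z: p = q(x² + y², z).
3. Against the integer gridlines: it misses every integer gridline on the x-axis; the surface avoids every integer y-axis point in the box.
4. Matching integer coefficients to the picture gives p. Check: (0, 0, 1) on the z-axis lies on the surface, and p(0, 0, 1) = 0. ✓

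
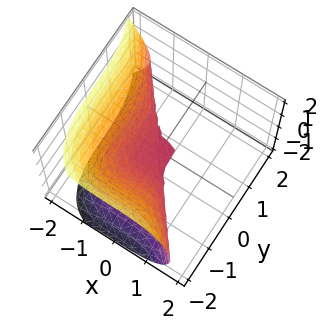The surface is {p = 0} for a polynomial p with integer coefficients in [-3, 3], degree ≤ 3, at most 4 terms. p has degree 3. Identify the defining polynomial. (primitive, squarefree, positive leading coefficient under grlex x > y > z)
2*x^3 + y^3 + 3*z^2 + z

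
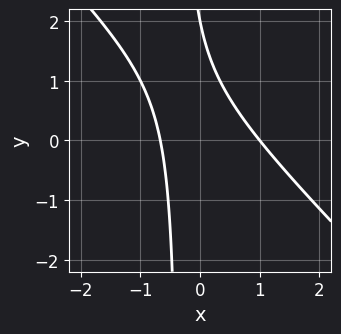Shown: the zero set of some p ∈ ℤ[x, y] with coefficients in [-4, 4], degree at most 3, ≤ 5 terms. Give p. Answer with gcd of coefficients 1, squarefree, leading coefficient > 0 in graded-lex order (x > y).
3*x^2 + 3*x*y - x + y - 2

First, degree: a generic line meets the curve in up to 2 points, so deg p = 2.
Then, against the integer gridlines: one y-axis crossing is at y = 2; one x-axis crossing is at x = 1.
Finally, solving for integer coefficients yields p as stated.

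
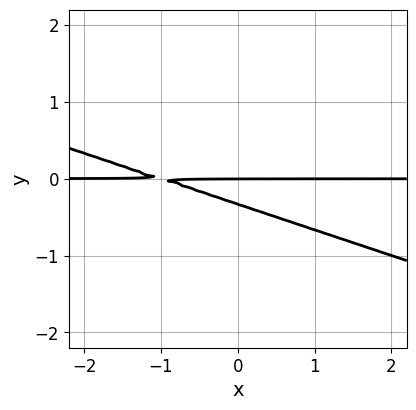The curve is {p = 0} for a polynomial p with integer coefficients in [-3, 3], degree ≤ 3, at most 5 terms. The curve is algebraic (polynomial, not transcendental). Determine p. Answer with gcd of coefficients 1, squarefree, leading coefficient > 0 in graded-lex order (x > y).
x*y + 3*y^2 + y

First, degree: the shape is more complex than any degree-1 curve, so deg p = 2.
Then, observable constraints: one y-axis crossing is at y = 0; every point of the x-axis in the box is on the curve.
Finally, matching integer coefficients to the picture gives p.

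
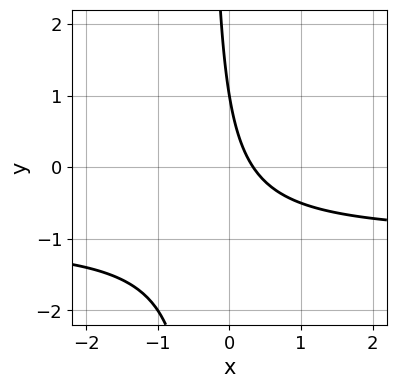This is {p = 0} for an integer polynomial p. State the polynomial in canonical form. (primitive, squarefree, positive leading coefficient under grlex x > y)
3*x*y + 3*x + y - 1

1. Degree: a generic line meets the curve in up to 2 points, so deg p = 2.
2. Observable constraints: it meets the y-axis at y = 1 (among the integer gridlines).
3. These observations pin down the coefficients.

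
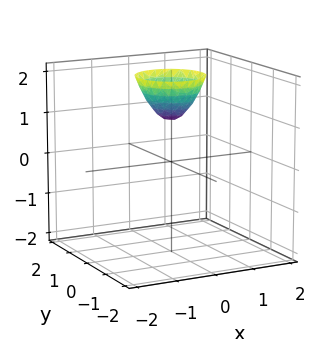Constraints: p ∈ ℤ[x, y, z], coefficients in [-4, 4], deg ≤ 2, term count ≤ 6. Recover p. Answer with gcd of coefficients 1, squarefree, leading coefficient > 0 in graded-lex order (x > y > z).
3*x^2 + 3*y^2 - 2*z + 2

First, degree: no degree-1 surface has this shape, so deg p = 2.
Next, symmetries: rotational symmetry about the z-axis ⇒ p depends on x, y only through x² + y².
Next, checking where it meets the axes: the surface avoids every integer x-axis point in the box; no y-intercept at any integer in the box.
Finally, fitting integer coefficients to these (and the overall shape) gives p. Check: (0, 0, 1) on the z-axis lies on the surface, and p(0, 0, 1) = 0. ✓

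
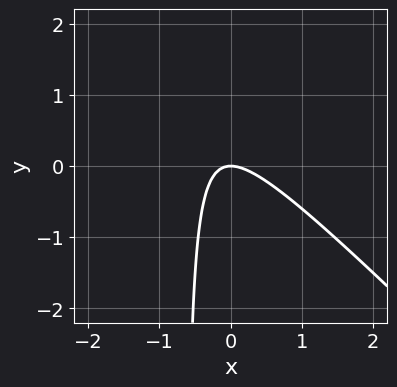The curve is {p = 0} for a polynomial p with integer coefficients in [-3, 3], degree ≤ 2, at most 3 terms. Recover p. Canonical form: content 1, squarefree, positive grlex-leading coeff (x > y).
The degree is 2 — no degree-1 curve has this shape.
Observable constraints: it meets the y-axis at y = 0 (among the integer gridlines); one x-axis crossing is at x = 0.
The integer polynomial consistent with all of this is the stated p.

3*x^2 + 3*x*y + 2*y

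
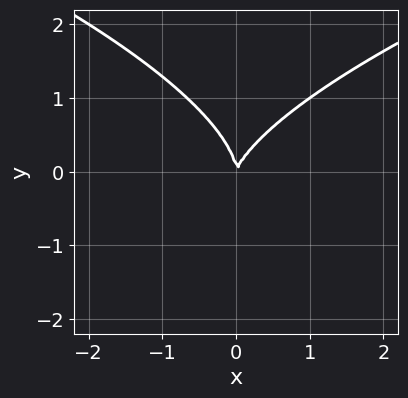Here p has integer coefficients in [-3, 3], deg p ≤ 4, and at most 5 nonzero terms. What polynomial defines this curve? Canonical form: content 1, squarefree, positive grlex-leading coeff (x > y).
deg p = 3. A generic line meets the curve in up to 3 points.
Observable constraints: it crosses the x-axis at the gridline x = 0; one y-axis crossing is at y = 0.
Putting this together gives p.

2*y^3 - 3*x^2 + x*y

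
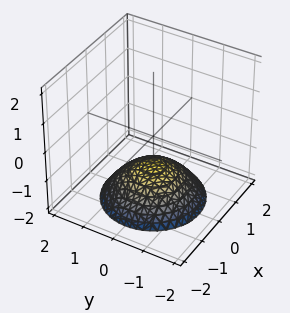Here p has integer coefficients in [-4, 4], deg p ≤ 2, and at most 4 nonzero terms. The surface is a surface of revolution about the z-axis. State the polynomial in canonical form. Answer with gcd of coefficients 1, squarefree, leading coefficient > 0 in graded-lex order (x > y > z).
x^2 + y^2 + 2*z + 2

1. deg p = 2. No degree-1 surface has this shape.
2. By symmetry, every cross-section ⟂ z is a circle, so x, y appear only via x² + y².
3. From the axis intercepts and sections: it misses every integer gridline on the x-axis; a circular section at z = -2 has radius between 1 and 2.
4. These observations pin down the coefficients. Check: (0, 0, -1) on the z-axis lies on the surface, and p(0, 0, -1) = 0. ✓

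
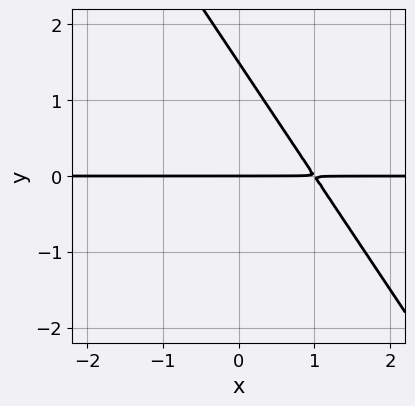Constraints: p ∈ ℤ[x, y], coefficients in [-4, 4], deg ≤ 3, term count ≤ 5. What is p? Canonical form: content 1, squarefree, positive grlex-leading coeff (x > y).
3*x*y + 2*y^2 - 3*y

First, degree: the shape is more complex than any degree-1 curve, so deg p = 2.
Then, from the axis intercepts and sections: the visible x-axis segment lies entirely on the curve; it crosses the y-axis at the gridline y = 0.
Finally, putting this together gives p.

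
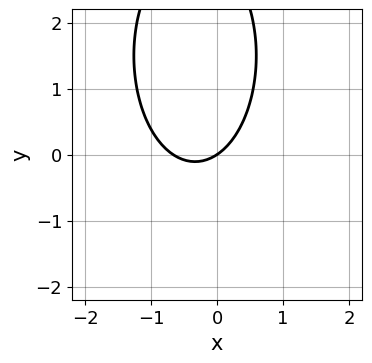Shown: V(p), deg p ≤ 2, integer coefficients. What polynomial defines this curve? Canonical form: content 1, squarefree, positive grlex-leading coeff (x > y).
Degree: a generic line meets the curve in up to 2 points, so deg p = 2.
Observable constraints: it crosses the y-axis at the gridline y = 0; one x-axis crossing is at x = 0.
Together with the visible shape, these determine p as stated.

3*x^2 + y^2 + 2*x - 3*y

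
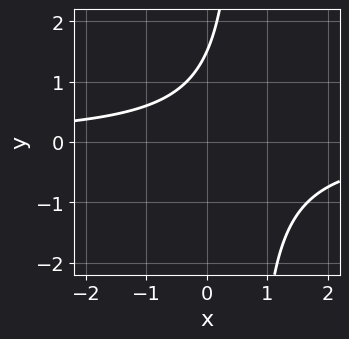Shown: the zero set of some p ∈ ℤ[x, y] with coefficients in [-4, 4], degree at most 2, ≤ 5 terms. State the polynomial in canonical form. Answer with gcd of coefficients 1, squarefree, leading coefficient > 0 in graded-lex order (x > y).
3*x*y - 2*y + 3

First, deg p = 2. A generic line meets the curve in up to 2 points.
Then, reading off the gridlines: no x-intercept at any integer in the box.
Finally, together with the visible shape, these determine p as stated.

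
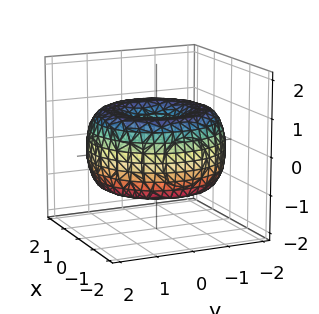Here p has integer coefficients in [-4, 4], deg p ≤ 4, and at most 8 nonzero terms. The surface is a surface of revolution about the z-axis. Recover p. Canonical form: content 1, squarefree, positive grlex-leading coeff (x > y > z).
(a) Degree: the shape is more complex than any degree-3 surface, so deg p = 4.
(b) Symmetries: the z-axis is an axis of rotation, so x and y enter only as x² + y².
(c) Observable constraints: a circular section at z = 1 has radius exactly 1.
(d) Putting this together gives p.

x^4 + 2*x^2*y^2 + y^4 - 3*x^2 - 3*y^2 + 3*z^2 - 1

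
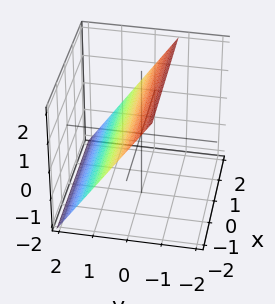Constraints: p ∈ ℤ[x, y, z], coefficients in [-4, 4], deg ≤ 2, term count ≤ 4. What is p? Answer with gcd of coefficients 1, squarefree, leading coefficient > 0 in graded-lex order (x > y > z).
The degree is 1 — every cross-section is a straight line — this is a plane.
From the axis intercepts and sections: it misses every integer gridline on the x-axis; one z-axis crossing is at z = 1.
Matching integer coefficients to the picture gives p.

3*y + 2*z - 2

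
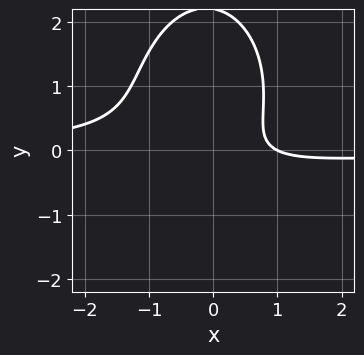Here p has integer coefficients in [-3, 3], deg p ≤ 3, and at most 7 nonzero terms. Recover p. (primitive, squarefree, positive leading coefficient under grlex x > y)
2*x^2*y + y^3 - 2*y^2 + x - 1

First, degree: no degree-2 curve has this shape, so deg p = 3.
Then, checking where it meets the axes: no y-intercept at any integer in the box; one x-axis crossing is at x = 1.
Finally, matching integer coefficients to the picture gives p.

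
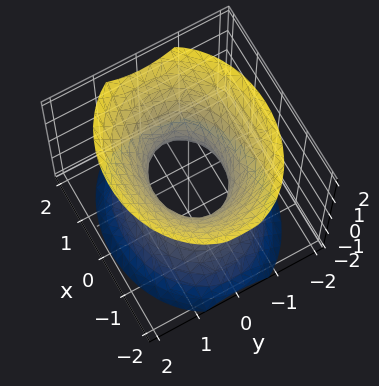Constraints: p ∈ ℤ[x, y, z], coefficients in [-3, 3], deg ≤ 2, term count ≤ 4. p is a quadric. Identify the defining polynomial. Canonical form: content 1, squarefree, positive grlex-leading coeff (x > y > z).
2*x^2 + 3*y^2 - 2*z^2 - 2

(a) The degree is 2 — an hourglass — one-sheet hyperboloid; a quadric.
(b) Symmetries: mirror symmetry z ↦ −z ⇒ only even powers of z; the x ↦ −x reflection is a symmetry, so x appears only in even powers; the y ↦ −y reflection is a symmetry, so y appears only in even powers.
(c) Against the integer gridlines: it misses every integer gridline on the z-axis; among the integer gridlines, it crosses the x-axis at x ∈ {-1, 1}.
(d) The integer polynomial consistent with all of this is the stated p.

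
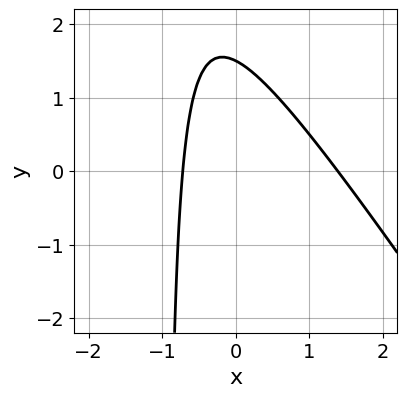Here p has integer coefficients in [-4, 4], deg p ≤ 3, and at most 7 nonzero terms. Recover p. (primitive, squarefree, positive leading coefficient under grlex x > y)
First, the degree is 2 — the shape is more complex than any degree-1 curve.
Finally, solving for integer coefficients yields p as stated.

3*x^2 + 2*x*y - 2*x + 2*y - 3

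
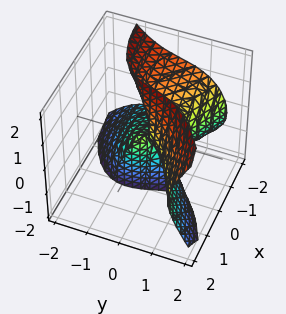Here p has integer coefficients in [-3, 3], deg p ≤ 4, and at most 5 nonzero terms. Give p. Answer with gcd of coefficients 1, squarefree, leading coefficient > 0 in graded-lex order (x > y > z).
x*y*z + 3*x*z^2 - 3*y^3 + 2*x^2 - 2*y*z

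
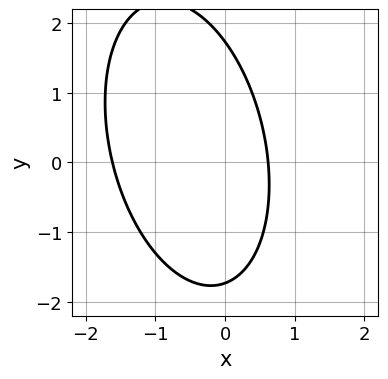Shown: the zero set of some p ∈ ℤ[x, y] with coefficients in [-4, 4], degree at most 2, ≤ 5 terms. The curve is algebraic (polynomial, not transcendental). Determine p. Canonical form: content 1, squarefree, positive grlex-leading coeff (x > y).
1. deg p = 2.
2. Solving for integer coefficients yields p as stated.

3*x^2 + x*y + y^2 + 3*x - 3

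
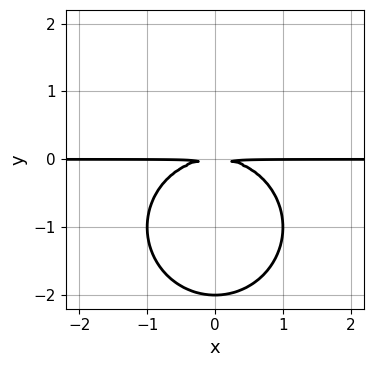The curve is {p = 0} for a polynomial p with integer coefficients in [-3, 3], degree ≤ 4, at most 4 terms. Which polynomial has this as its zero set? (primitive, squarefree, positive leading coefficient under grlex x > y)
(a) deg p = 3. The shape is more complex than any degree-2 curve.
(b) Symmetries: it's symmetric under x → −x, forcing even powers of x.
(c) Against the integer gridlines: every point of the x-axis in the box is on the curve; one y-axis crossing is at y = -2.
(d) Assembling these constraints gives the stated polynomial.

x^2*y + y^3 + 2*y^2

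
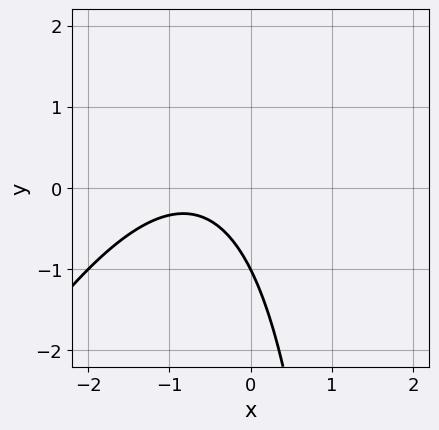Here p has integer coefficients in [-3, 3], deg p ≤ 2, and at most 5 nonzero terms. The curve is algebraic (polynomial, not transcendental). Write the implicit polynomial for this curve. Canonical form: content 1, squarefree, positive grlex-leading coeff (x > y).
2*x^2 - x*y + 3*x + 2*y + 2

1. deg p = 2. The shape is more complex than any degree-1 curve.
2. Observable constraints: no x-intercept at any integer in the box; it crosses the y-axis at the gridline y = -1.
3. Matching integer coefficients to the picture gives p.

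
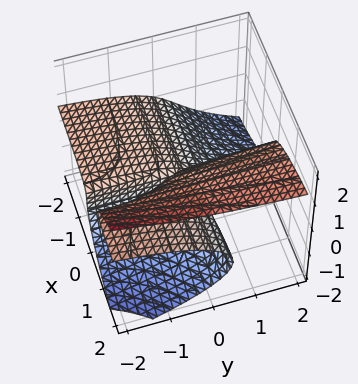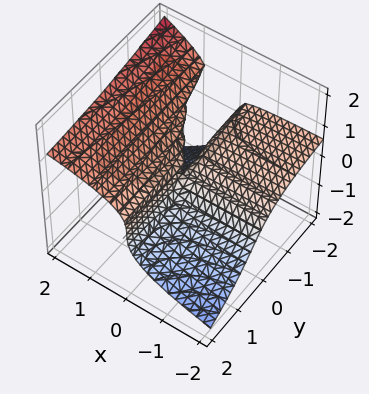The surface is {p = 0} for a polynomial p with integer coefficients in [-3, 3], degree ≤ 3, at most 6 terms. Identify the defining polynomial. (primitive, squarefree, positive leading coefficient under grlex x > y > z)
(a) The degree is 3 — the shape is more complex than any degree-2 surface.
(b) Checking where it meets the axes: one z-axis crossing is at z = 0; every point of the y-axis in the box is on the surface.
(c) Matching integer coefficients to the picture gives p.

2*x*y*z + 3*z^3 - 2*x*y - 3*x*z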